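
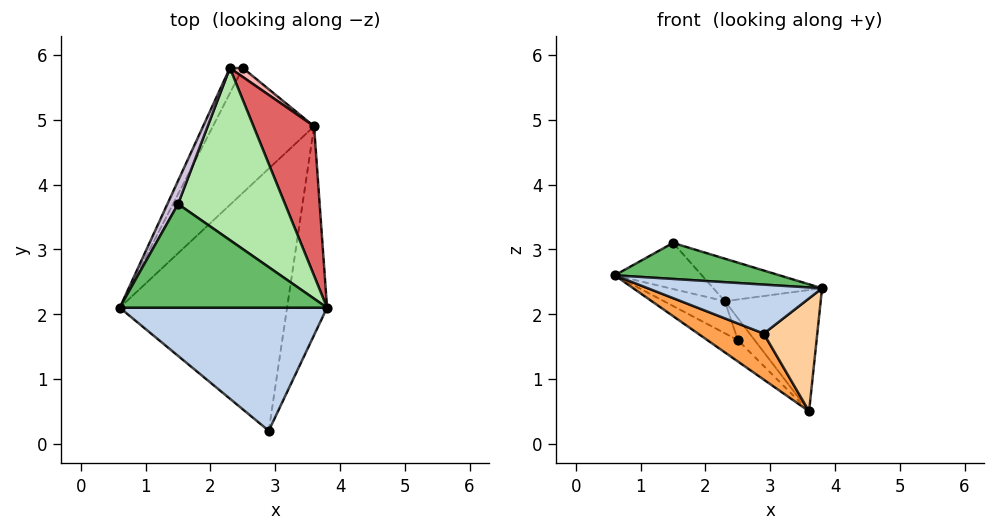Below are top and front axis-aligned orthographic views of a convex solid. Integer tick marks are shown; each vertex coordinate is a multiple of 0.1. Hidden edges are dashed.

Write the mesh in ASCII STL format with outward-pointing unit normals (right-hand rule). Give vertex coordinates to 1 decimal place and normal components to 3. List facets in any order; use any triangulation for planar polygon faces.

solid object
 facet normal -0.647 0.129 -0.752
  outer loop
   vertex 3.6 4.9 0.5
   vertex 0.6 2.1 2.6
   vertex 2.5 5.8 1.6
  endloop
 endfacet
 facet normal 0.058 -0.369 0.928
  outer loop
   vertex 2.9 0.2 1.7
   vertex 3.8 2.1 2.4
   vertex 0.6 2.1 2.6
  endloop
 endfacet
 facet normal -0.467 -0.153 -0.871
  outer loop
   vertex 2.9 0.2 1.7
   vertex 0.6 2.1 2.6
   vertex 3.6 4.9 0.5
  endloop
 endfacet
 facet normal 0.860 -0.243 -0.448
  outer loop
   vertex 2.9 0.2 1.7
   vertex 3.6 4.9 0.5
   vertex 3.8 2.1 2.4
  endloop
 endfacet
 facet normal 0.059 -0.328 0.943
  outer loop
   vertex 1.5 3.7 3.1
   vertex 0.6 2.1 2.6
   vertex 3.8 2.1 2.4
  endloop
 endfacet
 facet normal 0.420 0.218 0.881
  outer loop
   vertex 2.3 5.8 2.2
   vertex 1.5 3.7 3.1
   vertex 3.8 2.1 2.4
  endloop
 endfacet
 facet normal 0.823 0.358 0.440
  outer loop
   vertex 2.3 5.8 2.2
   vertex 3.8 2.1 2.4
   vertex 3.6 4.9 0.5
  endloop
 endfacet
 facet normal 0.751 0.612 0.250
  outer loop
   vertex 2.3 5.8 2.2
   vertex 3.6 4.9 0.5
   vertex 2.5 5.8 1.6
  endloop
 endfacet
 facet normal -0.880 0.373 -0.293
  outer loop
   vertex 2.3 5.8 2.2
   vertex 2.5 5.8 1.6
   vertex 0.6 2.1 2.6
  endloop
 endfacet
 facet normal -0.878 0.427 0.215
  outer loop
   vertex 2.3 5.8 2.2
   vertex 0.6 2.1 2.6
   vertex 1.5 3.7 3.1
  endloop
 endfacet
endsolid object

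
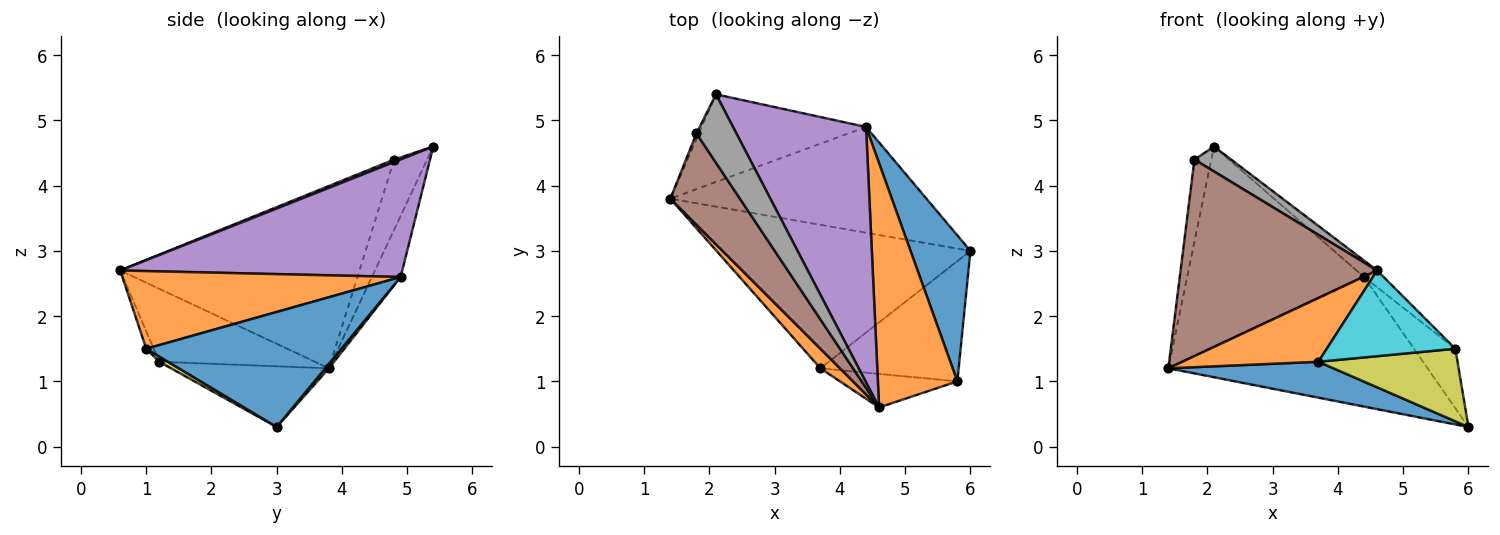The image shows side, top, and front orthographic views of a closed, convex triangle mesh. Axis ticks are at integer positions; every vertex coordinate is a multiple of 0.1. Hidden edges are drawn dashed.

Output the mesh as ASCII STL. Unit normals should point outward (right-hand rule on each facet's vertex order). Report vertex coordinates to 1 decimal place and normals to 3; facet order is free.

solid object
 facet normal -0.226 -0.236 -0.945
  outer loop
   vertex 3.7 1.2 1.3
   vertex 1.4 3.8 1.2
   vertex 6.0 3.0 0.3
  endloop
 endfacet
 facet normal -0.738 -0.645 0.198
  outer loop
   vertex 3.7 1.2 1.3
   vertex 4.6 0.6 2.7
   vertex 1.4 3.8 1.2
  endloop
 endfacet
 facet normal 0.011 0.775 -0.632
  outer loop
   vertex 4.4 4.9 2.6
   vertex 6.0 3.0 0.3
   vertex 1.4 3.8 1.2
  endloop
 endfacet
 facet normal -0.147 0.906 -0.396
  outer loop
   vertex 4.4 4.9 2.6
   vertex 1.4 3.8 1.2
   vertex 2.1 5.4 4.6
  endloop
 endfacet
 facet normal 0.661 0.048 0.749
  outer loop
   vertex 4.4 4.9 2.6
   vertex 2.1 5.4 4.6
   vertex 4.6 0.6 2.7
  endloop
 endfacet
 facet normal -0.741 -0.609 0.283
  outer loop
   vertex 1.8 4.8 4.4
   vertex 1.4 3.8 1.2
   vertex 4.6 0.6 2.7
  endloop
 endfacet
 facet normal -0.890 0.455 -0.031
  outer loop
   vertex 1.8 4.8 4.4
   vertex 2.1 5.4 4.6
   vertex 1.4 3.8 1.2
  endloop
 endfacet
 facet normal 0.057 -0.341 0.938
  outer loop
   vertex 1.8 4.8 4.4
   vertex 4.6 0.6 2.7
   vertex 2.1 5.4 4.6
  endloop
 endfacet
 facet normal 0.032 -0.517 -0.856
  outer loop
   vertex 5.8 1.0 1.5
   vertex 3.7 1.2 1.3
   vertex 6.0 3.0 0.3
  endloop
 endfacet
 facet normal -0.054 -0.930 -0.364
  outer loop
   vertex 5.8 1.0 1.5
   vertex 4.6 0.6 2.7
   vertex 3.7 1.2 1.3
  endloop
 endfacet
 facet normal 0.872 0.185 0.454
  outer loop
   vertex 5.8 1.0 1.5
   vertex 6.0 3.0 0.3
   vertex 4.4 4.9 2.6
  endloop
 endfacet
 facet normal 0.698 0.049 0.714
  outer loop
   vertex 5.8 1.0 1.5
   vertex 4.4 4.9 2.6
   vertex 4.6 0.6 2.7
  endloop
 endfacet
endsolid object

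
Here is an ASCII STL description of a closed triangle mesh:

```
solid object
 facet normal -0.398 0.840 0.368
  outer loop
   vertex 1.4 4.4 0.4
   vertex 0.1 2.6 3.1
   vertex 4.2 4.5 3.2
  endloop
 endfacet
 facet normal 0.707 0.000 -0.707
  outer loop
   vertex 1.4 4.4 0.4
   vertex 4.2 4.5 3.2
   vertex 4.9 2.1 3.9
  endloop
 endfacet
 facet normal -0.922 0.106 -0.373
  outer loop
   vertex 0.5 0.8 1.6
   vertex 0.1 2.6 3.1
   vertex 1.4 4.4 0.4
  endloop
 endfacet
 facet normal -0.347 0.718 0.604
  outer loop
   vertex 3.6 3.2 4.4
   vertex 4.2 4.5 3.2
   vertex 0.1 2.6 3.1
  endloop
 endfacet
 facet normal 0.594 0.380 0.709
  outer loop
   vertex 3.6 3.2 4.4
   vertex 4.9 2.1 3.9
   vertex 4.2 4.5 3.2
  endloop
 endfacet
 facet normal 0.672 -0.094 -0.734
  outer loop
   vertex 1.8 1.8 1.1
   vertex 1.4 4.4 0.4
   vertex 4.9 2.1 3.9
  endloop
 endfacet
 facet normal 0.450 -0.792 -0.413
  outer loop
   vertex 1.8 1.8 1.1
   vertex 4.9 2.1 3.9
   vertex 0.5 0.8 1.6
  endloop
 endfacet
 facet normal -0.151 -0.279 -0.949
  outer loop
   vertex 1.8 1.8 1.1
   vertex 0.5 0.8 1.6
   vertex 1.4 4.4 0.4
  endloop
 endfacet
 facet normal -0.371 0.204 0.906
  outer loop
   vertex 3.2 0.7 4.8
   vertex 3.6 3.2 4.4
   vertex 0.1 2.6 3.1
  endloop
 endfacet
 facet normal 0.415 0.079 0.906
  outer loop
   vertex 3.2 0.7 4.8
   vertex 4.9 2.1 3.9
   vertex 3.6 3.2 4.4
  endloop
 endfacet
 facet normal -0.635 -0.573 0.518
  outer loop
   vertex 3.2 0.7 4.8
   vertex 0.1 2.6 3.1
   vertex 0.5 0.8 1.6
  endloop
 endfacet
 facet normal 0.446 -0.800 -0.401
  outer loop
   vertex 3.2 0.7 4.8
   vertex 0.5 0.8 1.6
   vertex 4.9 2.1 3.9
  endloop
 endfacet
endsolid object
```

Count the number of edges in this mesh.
18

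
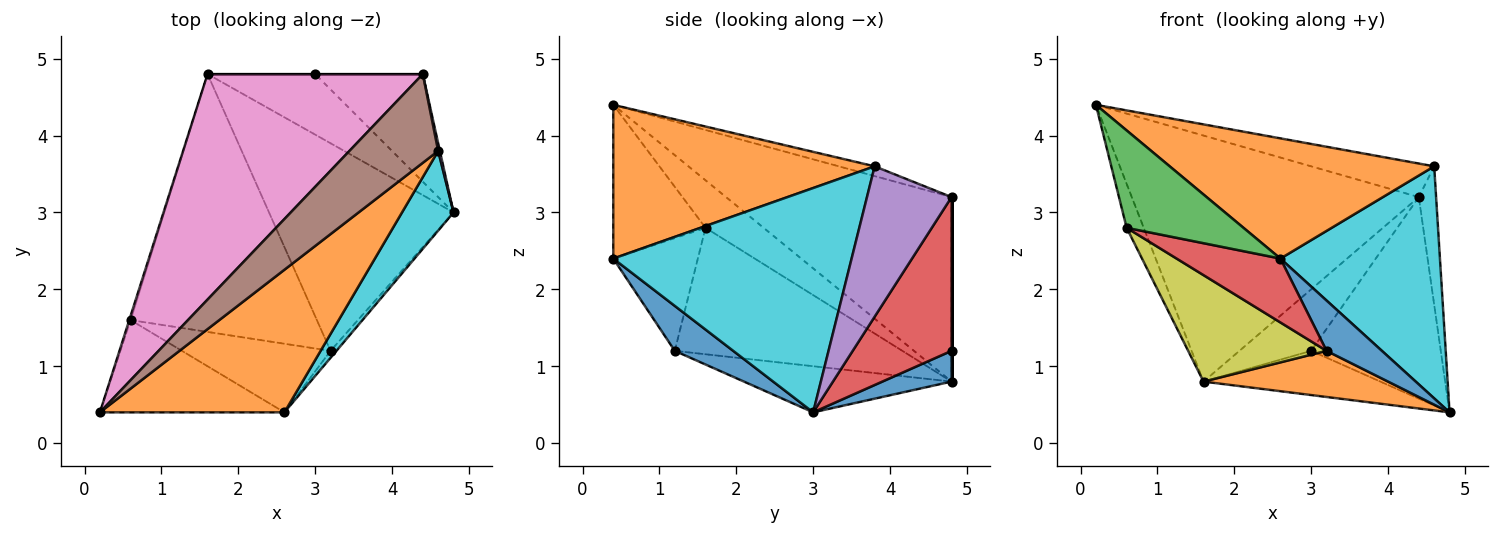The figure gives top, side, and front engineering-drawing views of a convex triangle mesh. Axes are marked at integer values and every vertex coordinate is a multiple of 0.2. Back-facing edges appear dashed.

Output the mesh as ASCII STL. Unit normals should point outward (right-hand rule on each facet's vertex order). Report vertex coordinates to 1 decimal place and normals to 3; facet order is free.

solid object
 facet normal 0.225 0.575 -0.787
  outer loop
   vertex 1.6 4.8 0.8
   vertex 3.0 4.8 1.2
   vertex 4.8 3.0 0.4
  endloop
 endfacet
 facet normal -0.237 -0.211 -0.948
  outer loop
   vertex 3.2 1.2 1.2
   vertex 1.6 4.8 0.8
   vertex 4.8 3.0 0.4
  endloop
 endfacet
 facet normal 0.000 1.000 0.000
  outer loop
   vertex 4.4 4.8 3.2
   vertex 3.0 4.8 1.2
   vertex 1.6 4.8 0.8
  endloop
 endfacet
 facet normal 0.558 0.732 -0.391
  outer loop
   vertex 4.4 4.8 3.2
   vertex 4.8 3.0 0.4
   vertex 3.0 4.8 1.2
  endloop
 endfacet
 facet normal 0.980 0.200 0.011
  outer loop
   vertex 4.4 4.8 3.2
   vertex 4.6 3.8 3.6
   vertex 4.8 3.0 0.4
  endloop
 endfacet
 facet normal -0.103 0.352 0.930
  outer loop
   vertex 4.4 4.8 3.2
   vertex 0.2 0.4 4.4
   vertex 4.6 3.8 3.6
  endloop
 endfacet
 facet normal -0.501 0.638 0.585
  outer loop
   vertex 4.4 4.8 3.2
   vertex 1.6 4.8 0.8
   vertex 0.2 0.4 4.4
  endloop
 endfacet
 facet normal -0.959 0.282 -0.028
  outer loop
   vertex 0.6 1.6 2.8
   vertex 0.2 0.4 4.4
   vertex 1.6 4.8 0.8
  endloop
 endfacet
 facet normal -0.532 -0.323 -0.783
  outer loop
   vertex 0.6 1.6 2.8
   vertex 1.6 4.8 0.8
   vertex 3.2 1.2 1.2
  endloop
 endfacet
 facet normal 0.816 -0.546 0.188
  outer loop
   vertex 2.6 0.4 2.4
   vertex 4.8 3.0 0.4
   vertex 4.6 3.8 3.6
  endloop
 endfacet
 facet normal 0.723 -0.685 -0.095
  outer loop
   vertex 2.6 0.4 2.4
   vertex 3.2 1.2 1.2
   vertex 4.8 3.0 0.4
  endloop
 endfacet
 facet normal 0.537 -0.544 0.645
  outer loop
   vertex 2.6 0.4 2.4
   vertex 4.6 3.8 3.6
   vertex 0.2 0.4 4.4
  endloop
 endfacet
 facet normal -0.497 -0.630 -0.597
  outer loop
   vertex 2.6 0.4 2.4
   vertex 0.2 0.4 4.4
   vertex 0.6 1.6 2.8
  endloop
 endfacet
 facet normal -0.485 -0.596 -0.640
  outer loop
   vertex 2.6 0.4 2.4
   vertex 0.6 1.6 2.8
   vertex 3.2 1.2 1.2
  endloop
 endfacet
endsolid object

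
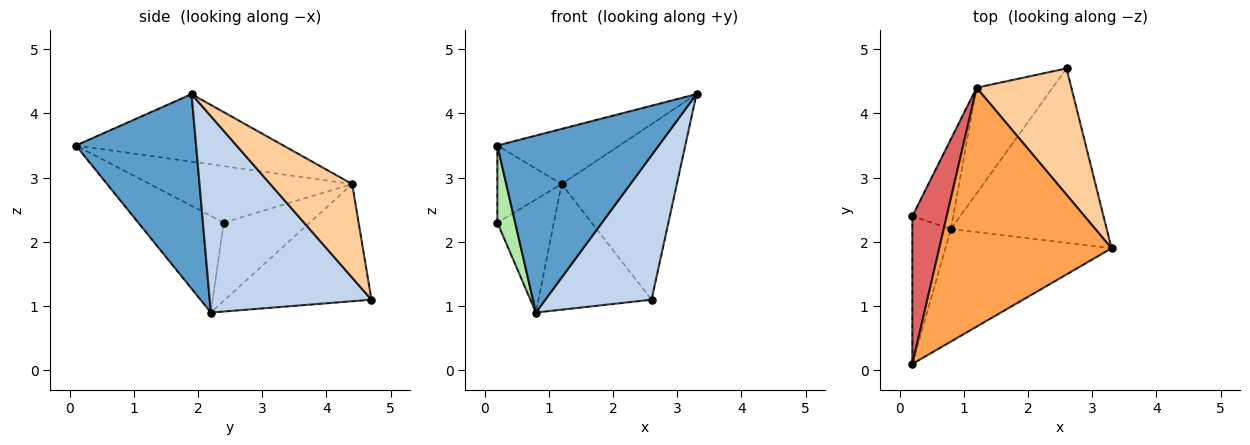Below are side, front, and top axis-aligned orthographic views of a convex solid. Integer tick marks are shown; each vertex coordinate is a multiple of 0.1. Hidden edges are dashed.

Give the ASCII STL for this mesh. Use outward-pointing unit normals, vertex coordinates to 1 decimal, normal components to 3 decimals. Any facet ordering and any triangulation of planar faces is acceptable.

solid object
 facet normal 0.532 -0.714 -0.454
  outer loop
   vertex 0.8 2.2 0.9
   vertex 3.3 1.9 4.3
   vertex 0.2 0.1 3.5
  endloop
 endfacet
 facet normal 0.697 -0.457 -0.553
  outer loop
   vertex 0.8 2.2 0.9
   vertex 2.6 4.7 1.1
   vertex 3.3 1.9 4.3
  endloop
 endfacet
 facet normal -0.357 0.210 0.910
  outer loop
   vertex 1.2 4.4 2.9
   vertex 0.2 0.1 3.5
   vertex 3.3 1.9 4.3
  endloop
 endfacet
 facet normal 0.500 0.703 0.506
  outer loop
   vertex 1.2 4.4 2.9
   vertex 3.3 1.9 4.3
   vertex 2.6 4.7 1.1
  endloop
 endfacet
 facet normal -0.704 0.543 -0.457
  outer loop
   vertex 1.2 4.4 2.9
   vertex 2.6 4.7 1.1
   vertex 0.8 2.2 0.9
  endloop
 endfacet
 facet normal -0.912 -0.190 -0.364
  outer loop
   vertex 0.2 2.4 2.3
   vertex 0.8 2.2 0.9
   vertex 0.2 0.1 3.5
  endloop
 endfacet
 facet normal -0.825 0.262 0.502
  outer loop
   vertex 0.2 2.4 2.3
   vertex 0.2 0.1 3.5
   vertex 1.2 4.4 2.9
  endloop
 endfacet
 facet normal -0.766 0.503 -0.400
  outer loop
   vertex 0.2 2.4 2.3
   vertex 1.2 4.4 2.9
   vertex 0.8 2.2 0.9
  endloop
 endfacet
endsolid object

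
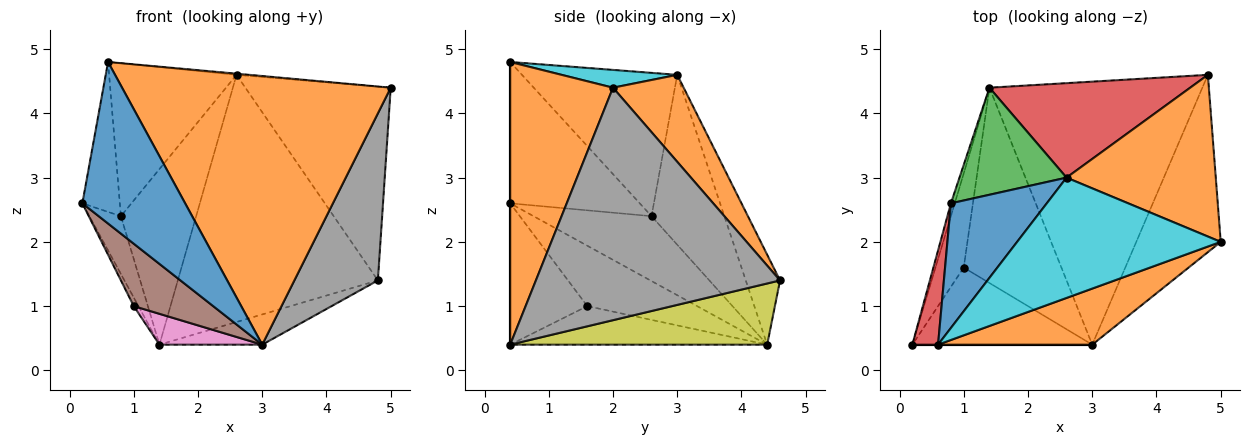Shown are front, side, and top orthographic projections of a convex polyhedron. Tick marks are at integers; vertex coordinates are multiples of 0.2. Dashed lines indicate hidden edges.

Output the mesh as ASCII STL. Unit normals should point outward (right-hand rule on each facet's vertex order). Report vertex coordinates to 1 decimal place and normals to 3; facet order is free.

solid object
 facet normal 0.000 -1.000 0.000
  outer loop
   vertex 3.0 0.4 0.4
   vertex 0.6 0.4 4.8
   vertex 0.2 0.4 2.6
  endloop
 endfacet
 facet normal 0.351 -0.917 0.191
  outer loop
   vertex 3.0 0.4 0.4
   vertex 5.0 2.0 4.4
   vertex 0.6 0.4 4.8
  endloop
 endfacet
 facet normal -0.964 0.258 -0.057
  outer loop
   vertex 0.8 2.6 2.4
   vertex 1.4 4.4 0.4
   vertex 0.2 0.4 2.6
  endloop
 endfacet
 facet normal -0.946 0.274 0.172
  outer loop
   vertex 0.8 2.6 2.4
   vertex 0.2 0.4 2.6
   vertex 0.6 0.4 4.8
  endloop
 endfacet
 facet normal -0.905 0.039 -0.424
  outer loop
   vertex 1.0 1.6 1.0
   vertex 0.2 0.4 2.6
   vertex 1.4 4.4 0.4
  endloop
 endfacet
 facet normal -0.521 -0.537 -0.663
  outer loop
   vertex 1.0 1.6 1.0
   vertex 3.0 0.4 0.4
   vertex 0.2 0.4 2.6
  endloop
 endfacet
 facet normal -0.363 -0.145 -0.920
  outer loop
   vertex 1.0 1.6 1.0
   vertex 1.4 4.4 0.4
   vertex 3.0 0.4 0.4
  endloop
 endfacet
 facet normal 0.895 -0.306 -0.325
  outer loop
   vertex 4.8 4.6 1.4
   vertex 5.0 2.0 4.4
   vertex 3.0 0.4 0.4
  endloop
 endfacet
 facet normal 0.275 0.110 -0.955
  outer loop
   vertex 4.8 4.6 1.4
   vertex 3.0 0.4 0.4
   vertex 1.4 4.4 0.4
  endloop
 endfacet
 facet normal 0.087 0.010 0.996
  outer loop
   vertex 2.6 3.0 4.6
   vertex 0.6 0.4 4.8
   vertex 5.0 2.0 4.4
  endloop
 endfacet
 facet normal -0.687 0.564 0.459
  outer loop
   vertex 2.6 3.0 4.6
   vertex 0.8 2.6 2.4
   vertex 0.6 0.4 4.8
  endloop
 endfacet
 facet normal 0.350 0.719 0.600
  outer loop
   vertex 2.6 3.0 4.6
   vertex 5.0 2.0 4.4
   vertex 4.8 4.6 1.4
  endloop
 endfacet
 facet normal -0.637 0.658 0.401
  outer loop
   vertex 2.6 3.0 4.6
   vertex 1.4 4.4 0.4
   vertex 0.8 2.6 2.4
  endloop
 endfacet
 facet normal -0.158 0.922 0.353
  outer loop
   vertex 2.6 3.0 4.6
   vertex 4.8 4.6 1.4
   vertex 1.4 4.4 0.4
  endloop
 endfacet
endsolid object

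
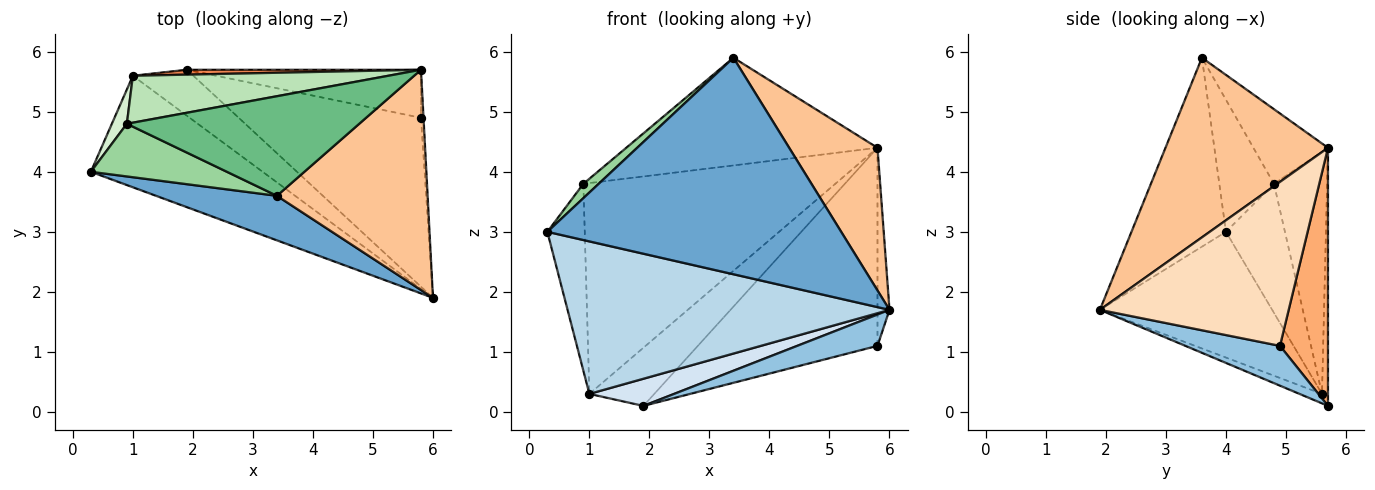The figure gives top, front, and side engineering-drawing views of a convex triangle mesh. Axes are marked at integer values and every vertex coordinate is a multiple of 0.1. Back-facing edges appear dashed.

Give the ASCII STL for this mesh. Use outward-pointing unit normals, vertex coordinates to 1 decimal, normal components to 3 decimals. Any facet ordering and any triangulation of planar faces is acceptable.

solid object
 facet normal -0.300 -0.934 0.192
  outer loop
   vertex 3.4 3.6 5.9
   vertex 0.3 4.0 3.0
   vertex 6.0 1.9 1.7
  endloop
 endfacet
 facet normal 0.210 -0.178 -0.961
  outer loop
   vertex 5.8 4.9 1.1
   vertex 6.0 1.9 1.7
   vertex 1.9 5.7 0.1
  endloop
 endfacet
 facet normal -0.397 -0.741 -0.542
  outer loop
   vertex 1.0 5.6 0.3
   vertex 6.0 1.9 1.7
   vertex 0.3 4.0 3.0
  endloop
 endfacet
 facet normal -0.134 -0.504 -0.854
  outer loop
   vertex 1.0 5.6 0.3
   vertex 1.9 5.7 0.1
   vertex 6.0 1.9 1.7
  endloop
 endfacet
 facet normal -0.092 0.992 0.083
  outer loop
   vertex 5.8 5.7 4.4
   vertex 1.9 5.7 0.1
   vertex 1.0 5.6 0.3
  endloop
 endfacet
 facet normal 0.251 0.941 -0.228
  outer loop
   vertex 5.8 5.7 4.4
   vertex 5.8 4.9 1.1
   vertex 1.9 5.7 0.1
  endloop
 endfacet
 facet normal 0.707 -0.384 0.593
  outer loop
   vertex 5.8 5.7 4.4
   vertex 3.4 3.6 5.9
   vertex 6.0 1.9 1.7
  endloop
 endfacet
 facet normal 0.998 0.063 -0.015
  outer loop
   vertex 5.8 5.7 4.4
   vertex 6.0 1.9 1.7
   vertex 5.8 4.9 1.1
  endloop
 endfacet
 facet normal -0.213 0.717 0.663
  outer loop
   vertex 0.9 4.8 3.8
   vertex 3.4 3.6 5.9
   vertex 5.8 5.7 4.4
  endloop
 endfacet
 facet normal -0.684 -0.192 0.704
  outer loop
   vertex 0.9 4.8 3.8
   vertex 0.3 4.0 3.0
   vertex 3.4 3.6 5.9
  endloop
 endfacet
 facet normal -0.202 0.956 0.213
  outer loop
   vertex 0.9 4.8 3.8
   vertex 5.8 5.7 4.4
   vertex 1.0 5.6 0.3
  endloop
 endfacet
 facet normal -0.841 0.533 0.098
  outer loop
   vertex 0.9 4.8 3.8
   vertex 1.0 5.6 0.3
   vertex 0.3 4.0 3.0
  endloop
 endfacet
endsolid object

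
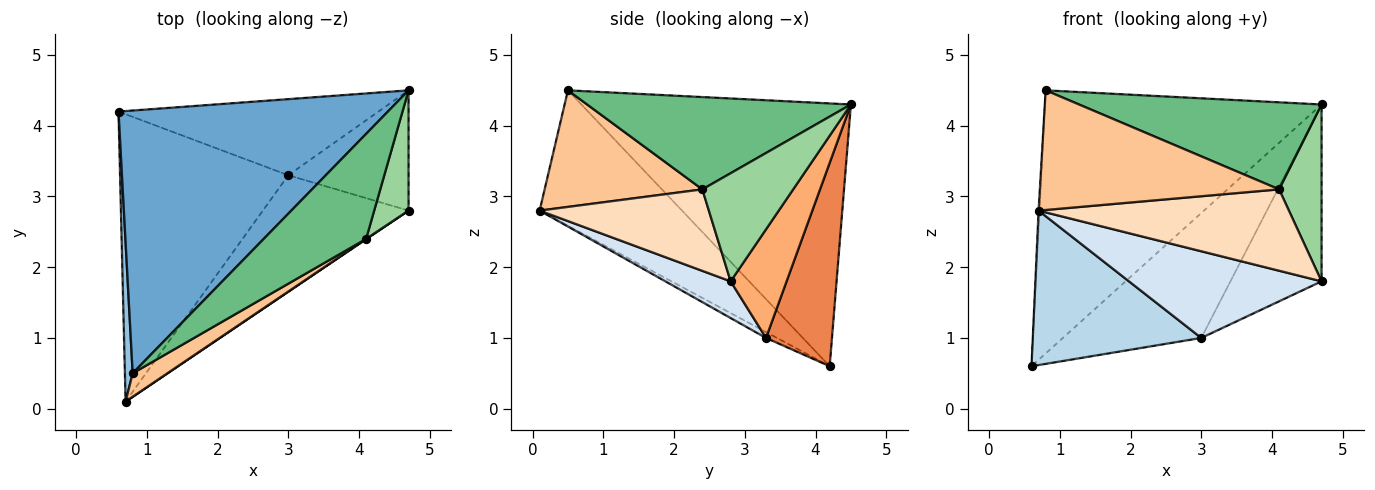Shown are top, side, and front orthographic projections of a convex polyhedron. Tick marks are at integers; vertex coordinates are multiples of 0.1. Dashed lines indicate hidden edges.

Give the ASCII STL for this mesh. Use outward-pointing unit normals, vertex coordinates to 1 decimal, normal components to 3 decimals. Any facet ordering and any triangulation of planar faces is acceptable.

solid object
 facet normal -0.568 0.583 0.582
  outer loop
   vertex 0.8 0.5 4.5
   vertex 4.7 4.5 4.3
   vertex 0.6 4.2 0.6
  endloop
 endfacet
 facet normal -0.998 0.006 0.057
  outer loop
   vertex 0.8 0.5 4.5
   vertex 0.6 4.2 0.6
   vertex 0.7 0.1 2.8
  endloop
 endfacet
 facet normal -0.031 -0.473 -0.880
  outer loop
   vertex 3.0 3.3 1.0
   vertex 0.7 0.1 2.8
   vertex 0.6 4.2 0.6
  endloop
 endfacet
 facet normal 0.198 -0.585 -0.787
  outer loop
   vertex 3.0 3.3 1.0
   vertex 4.7 2.8 1.8
   vertex 0.7 0.1 2.8
  endloop
 endfacet
 facet normal 0.377 0.791 -0.482
  outer loop
   vertex 3.0 3.3 1.0
   vertex 0.6 4.2 0.6
   vertex 4.7 4.5 4.3
  endloop
 endfacet
 facet normal 0.453 0.737 -0.501
  outer loop
   vertex 3.0 3.3 1.0
   vertex 4.7 4.5 4.3
   vertex 4.7 2.8 1.8
  endloop
 endfacet
 facet normal 0.543 -0.824 0.162
  outer loop
   vertex 4.1 2.4 3.1
   vertex 0.8 0.5 4.5
   vertex 0.7 0.1 2.8
  endloop
 endfacet
 facet normal 0.560 -0.828 0.004
  outer loop
   vertex 4.1 2.4 3.1
   vertex 0.7 0.1 2.8
   vertex 4.7 2.8 1.8
  endloop
 endfacet
 facet normal 0.570 -0.524 0.632
  outer loop
   vertex 4.1 2.4 3.1
   vertex 4.7 4.5 4.3
   vertex 0.8 0.5 4.5
  endloop
 endfacet
 facet normal 0.871 -0.407 0.277
  outer loop
   vertex 4.1 2.4 3.1
   vertex 4.7 2.8 1.8
   vertex 4.7 4.5 4.3
  endloop
 endfacet
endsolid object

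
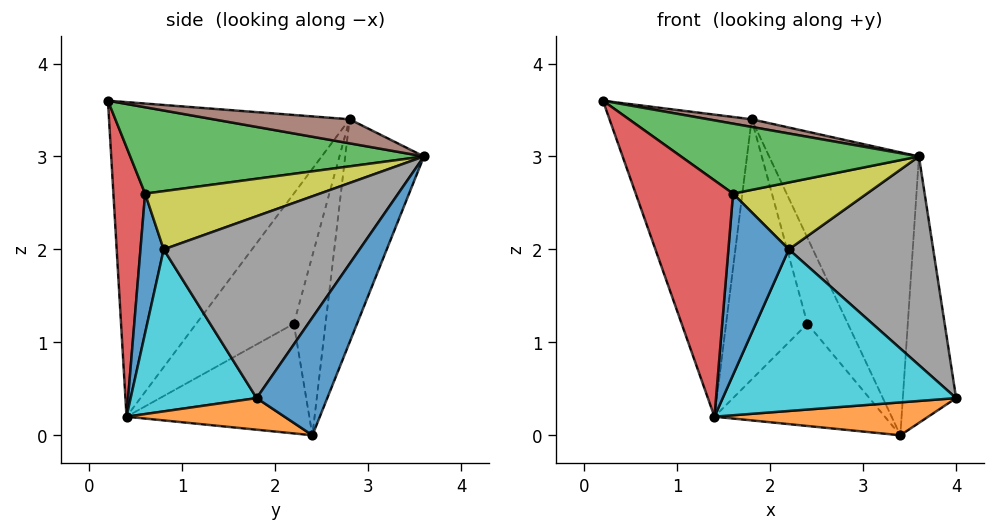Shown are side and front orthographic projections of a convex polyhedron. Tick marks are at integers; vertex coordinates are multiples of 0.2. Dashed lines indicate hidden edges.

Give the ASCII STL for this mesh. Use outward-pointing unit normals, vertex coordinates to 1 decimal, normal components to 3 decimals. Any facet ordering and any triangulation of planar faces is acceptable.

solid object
 facet normal 0.766 0.578 -0.282
  outer loop
   vertex 3.4 2.4 0.0
   vertex 3.6 3.6 3.0
   vertex 4.0 1.8 0.4
  endloop
 endfacet
 facet normal 0.256 -0.346 -0.903
  outer loop
   vertex 1.4 0.4 0.2
   vertex 3.4 2.4 0.0
   vertex 4.0 1.8 0.4
  endloop
 endfacet
 facet normal 0.596 -0.483 0.641
  outer loop
   vertex 1.6 0.6 2.6
   vertex 3.6 3.6 3.0
   vertex 0.2 0.2 3.6
  endloop
 endfacet
 facet normal 0.309 -0.949 0.053
  outer loop
   vertex 1.6 0.6 2.6
   vertex 0.2 0.2 3.6
   vertex 1.4 0.4 0.2
  endloop
 endfacet
 facet normal -0.443 0.842 -0.307
  outer loop
   vertex 1.8 2.8 3.4
   vertex 3.6 3.6 3.0
   vertex 3.4 2.4 0.0
  endloop
 endfacet
 facet normal 0.250 -0.079 0.965
  outer loop
   vertex 1.8 2.8 3.4
   vertex 0.2 0.2 3.6
   vertex 3.6 3.6 3.0
  endloop
 endfacet
 facet normal -0.830 0.491 -0.264
  outer loop
   vertex 1.8 2.8 3.4
   vertex 1.4 0.4 0.2
   vertex 0.2 0.2 3.6
  endloop
 endfacet
 facet normal 0.710 -0.523 0.471
  outer loop
   vertex 2.2 0.8 2.0
   vertex 4.0 1.8 0.4
   vertex 3.6 3.6 3.0
  endloop
 endfacet
 facet normal 0.683 -0.523 0.509
  outer loop
   vertex 2.2 0.8 2.0
   vertex 3.6 3.6 3.0
   vertex 1.6 0.6 2.6
  endloop
 endfacet
 facet normal 0.475 -0.880 -0.016
  outer loop
   vertex 2.2 0.8 2.0
   vertex 1.4 0.4 0.2
   vertex 4.0 1.8 0.4
  endloop
 endfacet
 facet normal 0.359 -0.932 0.048
  outer loop
   vertex 2.2 0.8 2.0
   vertex 1.6 0.6 2.6
   vertex 1.4 0.4 0.2
  endloop
 endfacet
 facet normal -0.655 0.611 -0.444
  outer loop
   vertex 2.4 2.2 1.2
   vertex 3.4 2.4 0.0
   vertex 1.4 0.4 0.2
  endloop
 endfacet
 facet normal -0.576 0.735 -0.358
  outer loop
   vertex 2.4 2.2 1.2
   vertex 1.8 2.8 3.4
   vertex 3.4 2.4 0.0
  endloop
 endfacet
 facet normal -0.717 0.598 -0.359
  outer loop
   vertex 2.4 2.2 1.2
   vertex 1.4 0.4 0.2
   vertex 1.8 2.8 3.4
  endloop
 endfacet
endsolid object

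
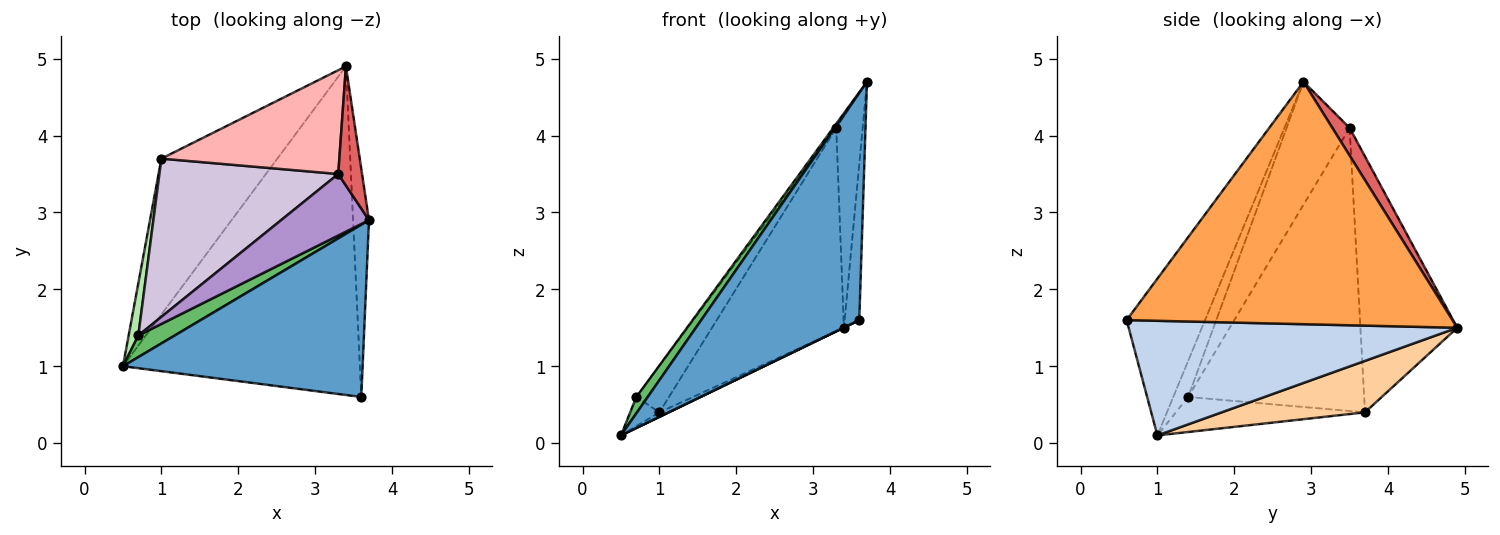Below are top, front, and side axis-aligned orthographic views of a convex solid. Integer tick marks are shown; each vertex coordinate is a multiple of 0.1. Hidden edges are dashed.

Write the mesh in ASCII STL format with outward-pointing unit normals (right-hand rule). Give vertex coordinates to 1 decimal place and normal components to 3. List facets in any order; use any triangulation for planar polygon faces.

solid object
 facet normal -0.367 -0.741 0.562
  outer loop
   vertex 3.6 0.6 1.6
   vertex 3.7 2.9 4.7
   vertex 0.5 1.0 0.1
  endloop
 endfacet
 facet normal 0.435 -0.001 -0.900
  outer loop
   vertex 3.4 4.9 1.5
   vertex 3.6 0.6 1.6
   vertex 0.5 1.0 0.1
  endloop
 endfacet
 facet normal 0.997 0.045 -0.065
  outer loop
   vertex 3.4 4.9 1.5
   vertex 3.7 2.9 4.7
   vertex 3.6 0.6 1.6
  endloop
 endfacet
 facet normal 0.406 0.026 -0.914
  outer loop
   vertex 1.0 3.7 0.4
   vertex 3.4 4.9 1.5
   vertex 0.5 1.0 0.1
  endloop
 endfacet
 facet normal -0.619 -0.473 0.626
  outer loop
   vertex 0.7 1.4 0.6
   vertex 0.5 1.0 0.1
   vertex 3.7 2.9 4.7
  endloop
 endfacet
 facet normal -0.953 0.147 0.264
  outer loop
   vertex 0.7 1.4 0.6
   vertex 1.0 3.7 0.4
   vertex 0.5 1.0 0.1
  endloop
 endfacet
 facet normal 0.495 0.757 0.427
  outer loop
   vertex 3.3 3.5 4.1
   vertex 3.7 2.9 4.7
   vertex 3.4 4.9 1.5
  endloop
 endfacet
 facet normal -0.547 0.746 0.380
  outer loop
   vertex 3.3 3.5 4.1
   vertex 3.4 4.9 1.5
   vertex 1.0 3.7 0.4
  endloop
 endfacet
 facet normal -0.813 0.039 0.581
  outer loop
   vertex 3.3 3.5 4.1
   vertex 0.7 1.4 0.6
   vertex 3.7 2.9 4.7
  endloop
 endfacet
 facet normal -0.835 0.155 0.528
  outer loop
   vertex 3.3 3.5 4.1
   vertex 1.0 3.7 0.4
   vertex 0.7 1.4 0.6
  endloop
 endfacet
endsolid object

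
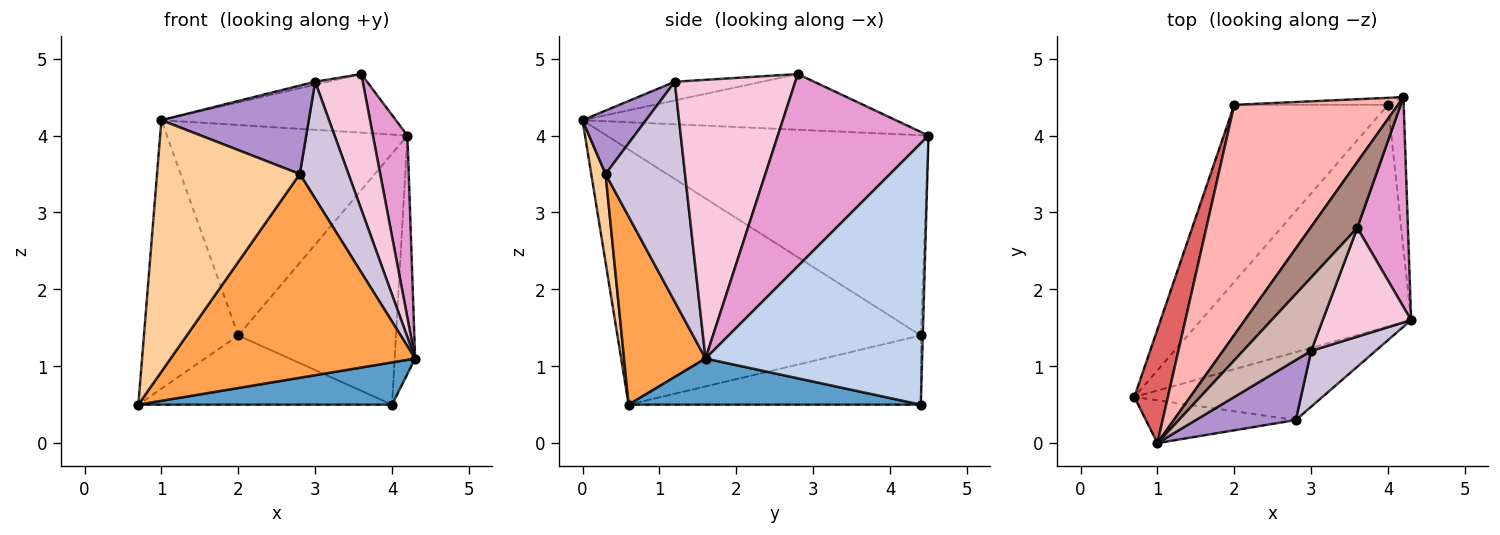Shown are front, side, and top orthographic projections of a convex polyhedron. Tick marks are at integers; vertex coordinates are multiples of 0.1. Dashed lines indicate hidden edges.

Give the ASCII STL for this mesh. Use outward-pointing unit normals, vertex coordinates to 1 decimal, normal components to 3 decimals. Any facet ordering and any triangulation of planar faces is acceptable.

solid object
 facet normal 0.211 -0.183 -0.960
  outer loop
   vertex 4.0 4.4 0.5
   vertex 4.3 1.6 1.1
   vertex 0.7 0.6 0.5
  endloop
 endfacet
 facet normal 0.994 0.094 -0.059
  outer loop
   vertex 4.0 4.4 0.5
   vertex 4.2 4.5 4.0
   vertex 4.3 1.6 1.1
  endloop
 endfacet
 facet normal 0.302 -0.905 -0.302
  outer loop
   vertex 2.8 0.3 3.5
   vertex 0.7 0.6 0.5
   vertex 4.3 1.6 1.1
  endloop
 endfacet
 facet normal 0.099 -0.981 -0.167
  outer loop
   vertex 2.8 0.3 3.5
   vertex 1.0 0.0 4.2
   vertex 0.7 0.6 0.5
  endloop
 endfacet
 facet normal -0.387 0.336 -0.859
  outer loop
   vertex 2.0 4.4 1.4
   vertex 4.0 4.4 0.5
   vertex 0.7 0.6 0.5
  endloop
 endfacet
 facet normal -0.013 1.000 -0.028
  outer loop
   vertex 2.0 4.4 1.4
   vertex 4.2 4.5 4.0
   vertex 4.0 4.4 0.5
  endloop
 endfacet
 facet normal -0.947 0.295 0.125
  outer loop
   vertex 2.0 4.4 1.4
   vertex 0.7 0.6 0.5
   vertex 1.0 0.0 4.2
  endloop
 endfacet
 facet normal -0.670 0.501 0.548
  outer loop
   vertex 2.0 4.4 1.4
   vertex 1.0 0.0 4.2
   vertex 4.2 4.5 4.0
  endloop
 endfacet
 facet normal 0.336 -0.780 0.529
  outer loop
   vertex 3.0 1.2 4.7
   vertex 1.0 0.0 4.2
   vertex 2.8 0.3 3.5
  endloop
 endfacet
 facet normal 0.827 -0.507 0.242
  outer loop
   vertex 3.0 1.2 4.7
   vertex 2.8 0.3 3.5
   vertex 4.3 1.6 1.1
  endloop
 endfacet
 facet normal -0.664 0.497 0.558
  outer loop
   vertex 3.6 2.8 4.8
   vertex 4.2 4.5 4.0
   vertex 1.0 0.0 4.2
  endloop
 endfacet
 facet normal -0.264 0.039 0.964
  outer loop
   vertex 3.6 2.8 4.8
   vertex 1.0 0.0 4.2
   vertex 3.0 1.2 4.7
  endloop
 endfacet
 facet normal 0.944 -0.216 0.249
  outer loop
   vertex 3.6 2.8 4.8
   vertex 4.3 1.6 1.1
   vertex 4.2 4.5 4.0
  endloop
 endfacet
 facet normal 0.892 -0.352 0.283
  outer loop
   vertex 3.6 2.8 4.8
   vertex 3.0 1.2 4.7
   vertex 4.3 1.6 1.1
  endloop
 endfacet
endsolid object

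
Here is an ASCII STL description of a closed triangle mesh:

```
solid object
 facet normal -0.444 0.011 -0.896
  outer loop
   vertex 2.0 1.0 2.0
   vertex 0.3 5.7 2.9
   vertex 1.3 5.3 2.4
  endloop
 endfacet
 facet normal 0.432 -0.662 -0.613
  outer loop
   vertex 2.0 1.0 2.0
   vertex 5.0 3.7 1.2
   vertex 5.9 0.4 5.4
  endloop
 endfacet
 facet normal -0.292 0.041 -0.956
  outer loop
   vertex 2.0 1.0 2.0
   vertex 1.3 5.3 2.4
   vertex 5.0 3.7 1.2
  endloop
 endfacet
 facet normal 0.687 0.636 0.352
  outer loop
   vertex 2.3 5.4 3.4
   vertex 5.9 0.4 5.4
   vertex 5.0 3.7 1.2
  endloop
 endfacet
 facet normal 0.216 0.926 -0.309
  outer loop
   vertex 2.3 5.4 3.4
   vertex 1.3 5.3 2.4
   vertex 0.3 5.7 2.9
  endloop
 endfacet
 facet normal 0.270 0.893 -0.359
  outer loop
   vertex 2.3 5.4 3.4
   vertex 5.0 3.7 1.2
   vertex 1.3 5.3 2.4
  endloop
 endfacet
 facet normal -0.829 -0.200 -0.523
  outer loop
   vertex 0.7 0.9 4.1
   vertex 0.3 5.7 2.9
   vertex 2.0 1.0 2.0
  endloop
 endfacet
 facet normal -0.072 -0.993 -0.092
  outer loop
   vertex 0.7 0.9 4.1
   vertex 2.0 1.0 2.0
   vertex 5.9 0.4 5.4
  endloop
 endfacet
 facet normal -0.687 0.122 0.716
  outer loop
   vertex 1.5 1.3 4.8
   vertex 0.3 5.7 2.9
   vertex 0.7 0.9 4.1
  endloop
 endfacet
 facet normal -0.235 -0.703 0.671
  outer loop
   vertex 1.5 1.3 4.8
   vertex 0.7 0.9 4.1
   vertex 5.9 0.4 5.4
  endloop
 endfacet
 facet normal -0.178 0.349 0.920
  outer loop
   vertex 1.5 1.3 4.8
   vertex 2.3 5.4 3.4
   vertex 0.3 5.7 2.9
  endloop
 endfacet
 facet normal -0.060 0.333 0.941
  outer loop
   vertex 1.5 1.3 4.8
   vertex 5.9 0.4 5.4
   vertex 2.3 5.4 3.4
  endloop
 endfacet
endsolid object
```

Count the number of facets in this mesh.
12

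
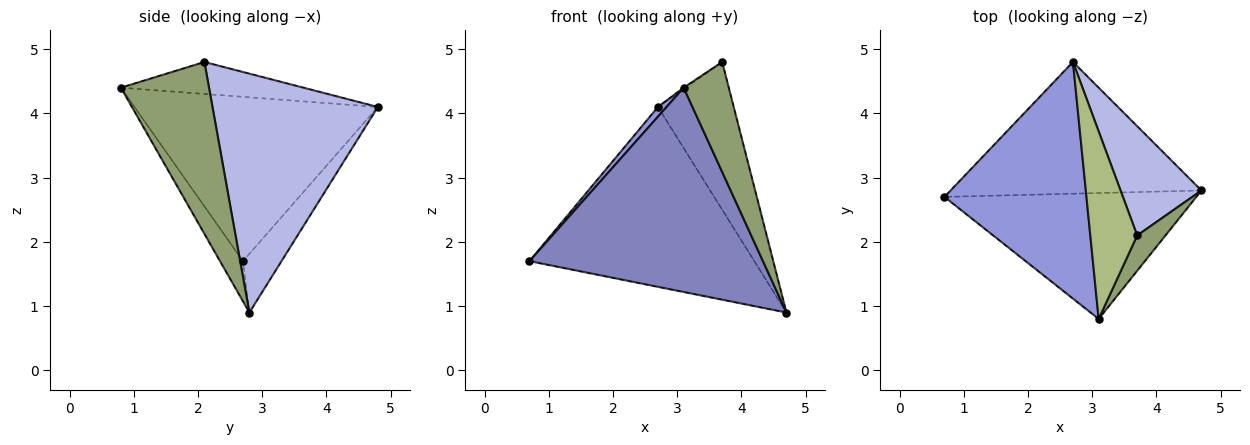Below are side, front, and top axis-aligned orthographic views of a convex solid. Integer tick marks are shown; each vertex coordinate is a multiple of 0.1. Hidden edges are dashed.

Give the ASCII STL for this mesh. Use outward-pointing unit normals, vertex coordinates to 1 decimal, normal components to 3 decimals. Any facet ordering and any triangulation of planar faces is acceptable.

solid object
 facet normal -0.137 0.799 -0.585
  outer loop
   vertex 2.7 4.8 4.1
   vertex 4.7 2.8 0.9
   vertex 0.7 2.7 1.7
  endloop
 endfacet
 facet normal -0.083 -0.848 -0.523
  outer loop
   vertex 3.1 0.8 4.4
   vertex 0.7 2.7 1.7
   vertex 4.7 2.8 0.9
  endloop
 endfacet
 facet normal -0.756 -0.027 0.654
  outer loop
   vertex 3.1 0.8 4.4
   vertex 2.7 4.8 4.1
   vertex 0.7 2.7 1.7
  endloop
 endfacet
 facet normal 0.869 0.398 0.294
  outer loop
   vertex 3.7 2.1 4.8
   vertex 4.7 2.8 0.9
   vertex 2.7 4.8 4.1
  endloop
 endfacet
 facet normal 0.881 -0.451 0.145
  outer loop
   vertex 3.7 2.1 4.8
   vertex 3.1 0.8 4.4
   vertex 4.7 2.8 0.9
  endloop
 endfacet
 facet normal -0.563 0.006 0.826
  outer loop
   vertex 3.7 2.1 4.8
   vertex 2.7 4.8 4.1
   vertex 3.1 0.8 4.4
  endloop
 endfacet
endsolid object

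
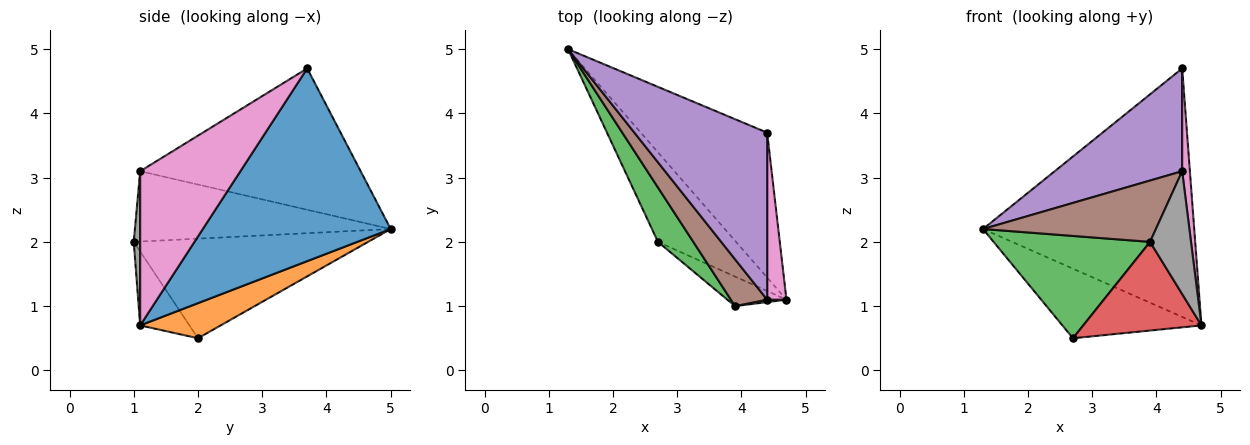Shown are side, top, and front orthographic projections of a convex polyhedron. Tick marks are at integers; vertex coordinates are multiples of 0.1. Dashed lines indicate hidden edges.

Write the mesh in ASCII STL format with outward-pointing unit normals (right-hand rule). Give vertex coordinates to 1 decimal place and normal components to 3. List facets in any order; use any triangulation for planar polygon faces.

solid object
 facet normal 0.609 0.685 -0.399
  outer loop
   vertex 4.4 3.7 4.7
   vertex 4.7 1.1 0.7
   vertex 1.3 5.0 2.2
  endloop
 endfacet
 facet normal 0.335 0.578 -0.744
  outer loop
   vertex 2.7 2.0 0.5
   vertex 1.3 5.0 2.2
   vertex 4.7 1.1 0.7
  endloop
 endfacet
 facet normal -0.798 -0.533 0.283
  outer loop
   vertex 2.7 2.0 0.5
   vertex 3.9 1.0 2.0
   vertex 1.3 5.0 2.2
  endloop
 endfacet
 facet normal -0.368 -0.882 -0.294
  outer loop
   vertex 2.7 2.0 0.5
   vertex 4.7 1.1 0.7
   vertex 3.9 1.0 2.0
  endloop
 endfacet
 facet normal -0.672 -0.388 0.631
  outer loop
   vertex 4.4 1.1 3.1
   vertex 4.4 3.7 4.7
   vertex 1.3 5.0 2.2
  endloop
 endfacet
 facet normal -0.762 -0.515 0.393
  outer loop
   vertex 4.4 1.1 3.1
   vertex 1.3 5.0 2.2
   vertex 3.9 1.0 2.0
  endloop
 endfacet
 facet normal 0.989 -0.076 0.124
  outer loop
   vertex 4.4 1.1 3.1
   vertex 4.7 1.1 0.7
   vertex 4.4 3.7 4.7
  endloop
 endfacet
 facet normal 0.155 -0.988 0.019
  outer loop
   vertex 4.4 1.1 3.1
   vertex 3.9 1.0 2.0
   vertex 4.7 1.1 0.7
  endloop
 endfacet
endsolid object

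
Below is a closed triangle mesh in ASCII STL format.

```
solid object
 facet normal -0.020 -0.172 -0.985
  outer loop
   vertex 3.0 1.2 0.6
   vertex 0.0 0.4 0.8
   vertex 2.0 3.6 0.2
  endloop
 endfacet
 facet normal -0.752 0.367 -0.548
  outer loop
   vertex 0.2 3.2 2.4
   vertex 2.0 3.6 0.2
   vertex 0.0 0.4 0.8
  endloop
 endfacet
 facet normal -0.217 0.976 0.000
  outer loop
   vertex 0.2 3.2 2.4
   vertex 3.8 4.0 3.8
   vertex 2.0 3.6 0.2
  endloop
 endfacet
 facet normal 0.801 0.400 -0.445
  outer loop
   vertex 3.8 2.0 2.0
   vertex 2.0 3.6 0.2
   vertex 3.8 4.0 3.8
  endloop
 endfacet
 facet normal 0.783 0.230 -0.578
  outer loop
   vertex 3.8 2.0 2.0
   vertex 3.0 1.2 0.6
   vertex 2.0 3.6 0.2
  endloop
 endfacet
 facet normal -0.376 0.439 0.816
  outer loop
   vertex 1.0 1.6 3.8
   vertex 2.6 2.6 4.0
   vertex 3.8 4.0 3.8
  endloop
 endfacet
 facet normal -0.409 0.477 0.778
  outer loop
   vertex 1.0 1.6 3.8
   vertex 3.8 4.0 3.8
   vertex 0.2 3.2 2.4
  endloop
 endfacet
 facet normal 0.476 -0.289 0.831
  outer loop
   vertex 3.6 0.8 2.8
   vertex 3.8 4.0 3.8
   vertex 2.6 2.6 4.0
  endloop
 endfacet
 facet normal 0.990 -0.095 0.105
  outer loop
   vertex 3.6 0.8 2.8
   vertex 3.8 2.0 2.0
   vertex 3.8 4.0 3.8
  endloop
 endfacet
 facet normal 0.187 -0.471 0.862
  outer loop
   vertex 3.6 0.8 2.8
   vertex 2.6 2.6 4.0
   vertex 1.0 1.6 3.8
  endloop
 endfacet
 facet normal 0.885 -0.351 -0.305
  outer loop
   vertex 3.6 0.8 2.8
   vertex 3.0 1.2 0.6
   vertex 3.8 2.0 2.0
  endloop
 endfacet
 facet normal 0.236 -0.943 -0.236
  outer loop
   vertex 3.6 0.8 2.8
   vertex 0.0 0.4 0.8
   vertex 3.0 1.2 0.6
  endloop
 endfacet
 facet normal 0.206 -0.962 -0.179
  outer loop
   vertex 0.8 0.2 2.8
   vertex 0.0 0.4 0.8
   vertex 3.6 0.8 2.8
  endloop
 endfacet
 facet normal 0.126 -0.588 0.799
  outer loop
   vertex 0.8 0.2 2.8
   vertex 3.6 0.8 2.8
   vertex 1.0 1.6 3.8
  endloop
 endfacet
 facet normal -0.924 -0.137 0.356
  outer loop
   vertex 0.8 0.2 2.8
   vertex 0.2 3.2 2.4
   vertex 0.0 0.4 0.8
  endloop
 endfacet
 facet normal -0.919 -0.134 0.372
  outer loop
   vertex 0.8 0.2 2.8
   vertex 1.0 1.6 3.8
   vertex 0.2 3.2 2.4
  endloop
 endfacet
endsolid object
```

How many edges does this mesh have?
24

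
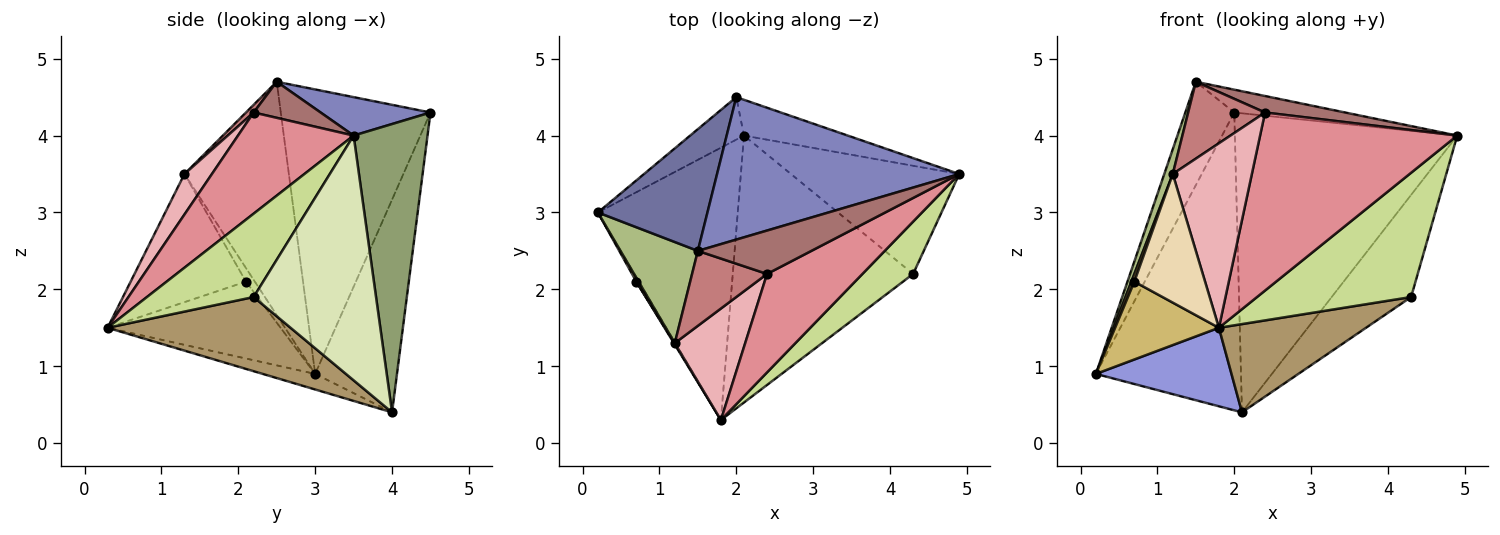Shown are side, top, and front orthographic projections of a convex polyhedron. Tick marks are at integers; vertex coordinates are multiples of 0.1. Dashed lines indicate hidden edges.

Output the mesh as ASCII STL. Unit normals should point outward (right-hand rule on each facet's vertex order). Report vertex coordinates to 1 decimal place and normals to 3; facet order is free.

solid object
 facet normal -0.893 0.292 0.344
  outer loop
   vertex 2.0 4.5 4.3
   vertex 0.2 3.0 0.9
   vertex 1.5 2.5 4.7
  endloop
 endfacet
 facet normal 0.155 0.156 0.975
  outer loop
   vertex 2.0 4.5 4.3
   vertex 1.5 2.5 4.7
   vertex 4.9 3.5 4.0
  endloop
 endfacet
 facet normal -0.106 -0.275 -0.955
  outer loop
   vertex 2.1 4.0 0.4
   vertex 1.8 0.3 1.5
   vertex 0.2 3.0 0.9
  endloop
 endfacet
 facet normal -0.487 0.864 -0.123
  outer loop
   vertex 2.1 4.0 0.4
   vertex 0.2 3.0 0.9
   vertex 2.0 4.5 4.3
  endloop
 endfacet
 facet normal 0.313 0.943 -0.113
  outer loop
   vertex 2.1 4.0 0.4
   vertex 2.0 4.5 4.3
   vertex 4.9 3.5 4.0
  endloop
 endfacet
 facet normal -0.946 -0.077 0.314
  outer loop
   vertex 1.2 1.3 3.5
   vertex 1.5 2.5 4.7
   vertex 0.2 3.0 0.9
  endloop
 endfacet
 facet normal 0.538 -0.777 0.327
  outer loop
   vertex 4.3 2.2 1.9
   vertex 4.9 3.5 4.0
   vertex 1.8 0.3 1.5
  endloop
 endfacet
 facet normal 0.727 0.472 -0.500
  outer loop
   vertex 4.3 2.2 1.9
   vertex 2.1 4.0 0.4
   vertex 4.9 3.5 4.0
  endloop
 endfacet
 facet normal 0.364 -0.292 -0.884
  outer loop
   vertex 4.3 2.2 1.9
   vertex 1.8 0.3 1.5
   vertex 2.1 4.0 0.4
  endloop
 endfacet
 facet normal -0.857 -0.514 -0.029
  outer loop
   vertex 0.7 2.1 2.1
   vertex 0.2 3.0 0.9
   vertex 1.8 0.3 1.5
  endloop
 endfacet
 facet normal -0.937 -0.312 0.156
  outer loop
   vertex 0.7 2.1 2.1
   vertex 1.2 1.3 3.5
   vertex 0.2 3.0 0.9
  endloop
 endfacet
 facet normal -0.852 -0.523 0.006
  outer loop
   vertex 0.7 2.1 2.1
   vertex 1.8 0.3 1.5
   vertex 1.2 1.3 3.5
  endloop
 endfacet
 facet normal 0.285 -0.341 0.896
  outer loop
   vertex 2.4 2.2 4.3
   vertex 4.9 3.5 4.0
   vertex 1.5 2.5 4.7
  endloop
 endfacet
 facet normal 0.071 -0.714 0.696
  outer loop
   vertex 2.4 2.2 4.3
   vertex 1.5 2.5 4.7
   vertex 1.2 1.3 3.5
  endloop
 endfacet
 facet normal 0.457 -0.779 0.431
  outer loop
   vertex 2.4 2.2 4.3
   vertex 1.8 0.3 1.5
   vertex 4.9 3.5 4.0
  endloop
 endfacet
 facet normal 0.285 -0.820 0.496
  outer loop
   vertex 2.4 2.2 4.3
   vertex 1.2 1.3 3.5
   vertex 1.8 0.3 1.5
  endloop
 endfacet
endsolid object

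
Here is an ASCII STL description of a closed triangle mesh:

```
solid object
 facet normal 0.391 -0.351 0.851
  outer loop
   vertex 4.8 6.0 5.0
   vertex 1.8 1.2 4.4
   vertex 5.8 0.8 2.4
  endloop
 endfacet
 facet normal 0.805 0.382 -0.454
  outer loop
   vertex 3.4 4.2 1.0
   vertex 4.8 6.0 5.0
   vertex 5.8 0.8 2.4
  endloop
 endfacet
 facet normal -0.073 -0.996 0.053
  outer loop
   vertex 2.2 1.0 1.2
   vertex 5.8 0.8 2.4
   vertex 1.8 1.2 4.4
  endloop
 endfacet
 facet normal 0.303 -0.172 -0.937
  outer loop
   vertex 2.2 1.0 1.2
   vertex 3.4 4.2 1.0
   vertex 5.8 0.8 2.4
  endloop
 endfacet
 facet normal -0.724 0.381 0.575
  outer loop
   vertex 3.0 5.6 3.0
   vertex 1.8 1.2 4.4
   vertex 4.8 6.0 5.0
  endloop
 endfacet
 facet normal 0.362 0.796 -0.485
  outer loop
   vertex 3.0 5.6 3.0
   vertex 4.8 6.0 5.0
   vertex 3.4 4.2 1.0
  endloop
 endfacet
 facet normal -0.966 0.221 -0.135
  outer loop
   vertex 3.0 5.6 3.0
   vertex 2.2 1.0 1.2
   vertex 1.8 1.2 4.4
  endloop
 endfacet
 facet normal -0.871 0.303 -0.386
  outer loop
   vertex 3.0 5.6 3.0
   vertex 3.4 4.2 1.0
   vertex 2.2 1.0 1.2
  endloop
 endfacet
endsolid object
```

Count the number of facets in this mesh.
8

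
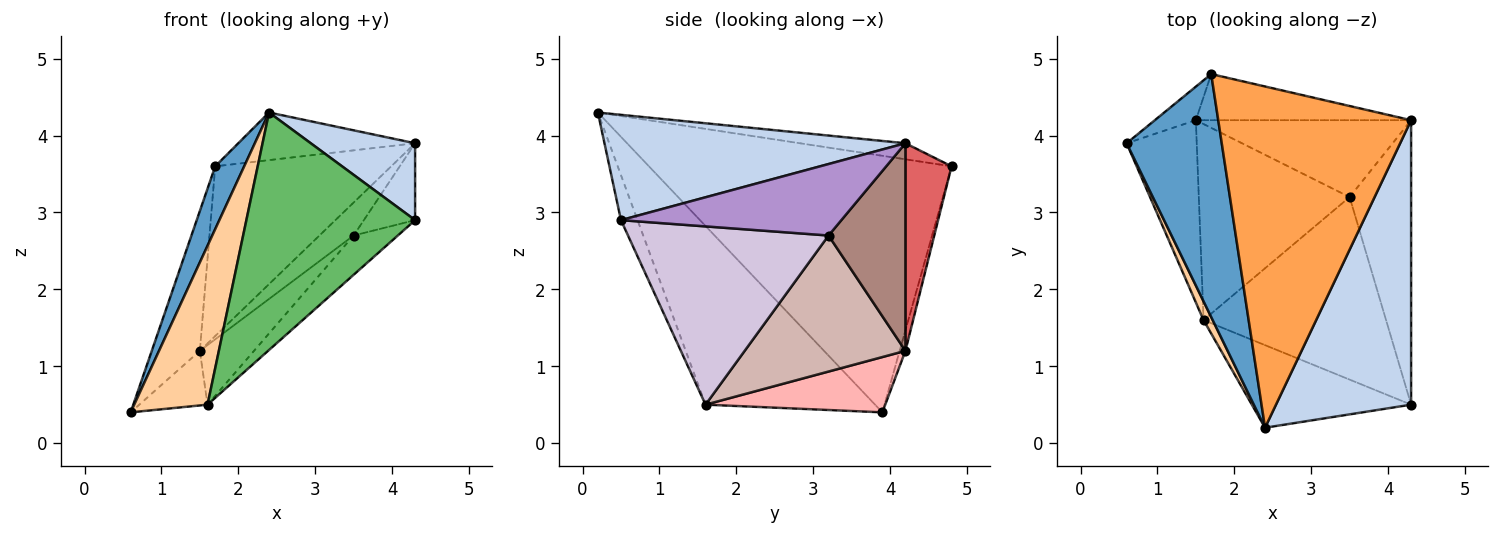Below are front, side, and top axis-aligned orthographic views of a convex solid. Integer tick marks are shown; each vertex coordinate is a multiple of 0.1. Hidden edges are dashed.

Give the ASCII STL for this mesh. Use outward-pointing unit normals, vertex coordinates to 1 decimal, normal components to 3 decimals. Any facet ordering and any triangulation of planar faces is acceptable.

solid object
 facet normal -0.934 -0.089 0.346
  outer loop
   vertex 1.7 4.8 3.6
   vertex 0.6 3.9 0.4
   vertex 2.4 0.2 4.3
  endloop
 endfacet
 facet normal 0.601 -0.208 0.771
  outer loop
   vertex 4.3 4.2 3.9
   vertex 2.4 0.2 4.3
   vertex 4.3 0.5 2.9
  endloop
 endfacet
 facet normal -0.082 0.138 0.987
  outer loop
   vertex 4.3 4.2 3.9
   vertex 1.7 4.8 3.6
   vertex 2.4 0.2 4.3
  endloop
 endfacet
 facet normal -0.917 -0.397 0.047
  outer loop
   vertex 1.6 1.6 0.5
   vertex 2.4 0.2 4.3
   vertex 0.6 3.9 0.4
  endloop
 endfacet
 facet normal -0.092 -0.940 -0.327
  outer loop
   vertex 1.6 1.6 0.5
   vertex 4.3 0.5 2.9
   vertex 2.4 0.2 4.3
  endloop
 endfacet
 facet normal -0.116 0.966 -0.232
  outer loop
   vertex 1.5 4.2 1.2
   vertex 0.6 3.9 0.4
   vertex 1.7 4.8 3.6
  endloop
 endfacet
 facet normal 0.245 0.936 -0.254
  outer loop
   vertex 1.5 4.2 1.2
   vertex 1.7 4.8 3.6
   vertex 4.3 4.2 3.9
  endloop
 endfacet
 facet normal 0.603 0.229 -0.764
  outer loop
   vertex 1.5 4.2 1.2
   vertex 1.6 1.6 0.5
   vertex 0.6 3.9 0.4
  endloop
 endfacet
 facet normal 0.747 0.174 -0.642
  outer loop
   vertex 3.5 3.2 2.7
   vertex 4.3 4.2 3.9
   vertex 4.3 0.5 2.9
  endloop
 endfacet
 facet normal 0.691 0.152 -0.707
  outer loop
   vertex 3.5 3.2 2.7
   vertex 4.3 0.5 2.9
   vertex 1.6 1.6 0.5
  endloop
 endfacet
 facet normal 0.663 0.295 -0.688
  outer loop
   vertex 3.5 3.2 2.7
   vertex 1.5 4.2 1.2
   vertex 4.3 4.2 3.9
  endloop
 endfacet
 facet normal 0.653 0.220 -0.724
  outer loop
   vertex 3.5 3.2 2.7
   vertex 1.6 1.6 0.5
   vertex 1.5 4.2 1.2
  endloop
 endfacet
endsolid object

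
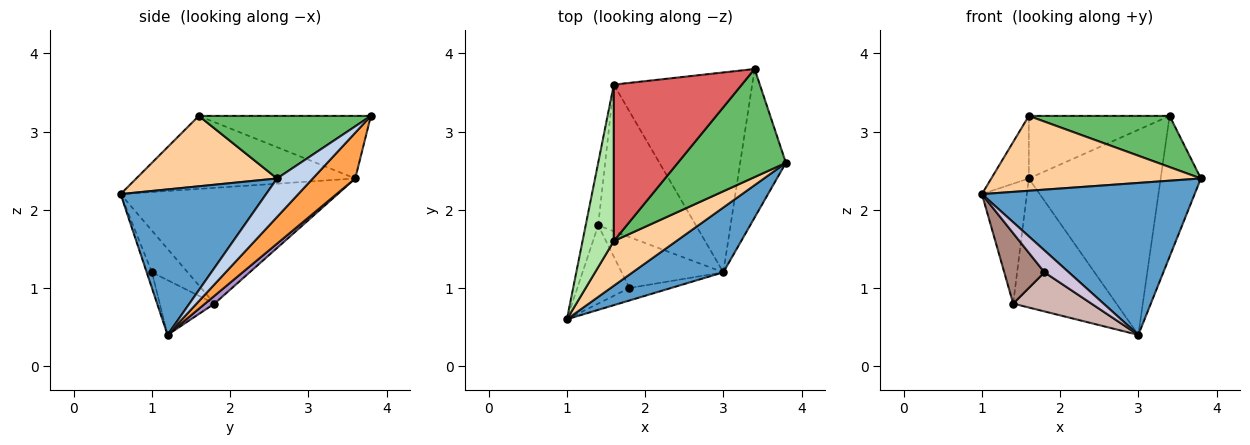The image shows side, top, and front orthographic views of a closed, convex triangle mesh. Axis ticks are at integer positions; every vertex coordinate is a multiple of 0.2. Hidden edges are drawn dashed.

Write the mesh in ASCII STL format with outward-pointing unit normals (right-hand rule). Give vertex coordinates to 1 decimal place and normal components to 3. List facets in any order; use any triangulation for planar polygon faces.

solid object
 facet normal 0.532 -0.779 0.332
  outer loop
   vertex 3.0 1.2 0.4
   vertex 3.8 2.6 2.4
   vertex 1.0 0.6 2.2
  endloop
 endfacet
 facet normal 0.522 0.587 -0.619
  outer loop
   vertex 3.0 1.2 0.4
   vertex 3.4 3.8 3.2
   vertex 3.8 2.6 2.4
  endloop
 endfacet
 facet normal 0.225 0.698 -0.680
  outer loop
   vertex 1.6 3.6 2.4
   vertex 3.4 3.8 3.2
   vertex 3.0 1.2 0.4
  endloop
 endfacet
 facet normal 0.500 -0.744 0.444
  outer loop
   vertex 1.6 1.6 3.2
   vertex 1.0 0.6 2.2
   vertex 3.8 2.6 2.4
  endloop
 endfacet
 facet normal 0.464 -0.379 0.801
  outer loop
   vertex 1.6 1.6 3.2
   vertex 3.8 2.6 2.4
   vertex 3.4 3.8 3.2
  endloop
 endfacet
 facet normal -0.908 0.156 0.389
  outer loop
   vertex 1.6 1.6 3.2
   vertex 1.6 3.6 2.4
   vertex 1.0 0.6 2.2
  endloop
 endfacet
 facet normal -0.413 0.338 0.845
  outer loop
   vertex 1.6 1.6 3.2
   vertex 3.4 3.8 3.2
   vertex 1.6 3.6 2.4
  endloop
 endfacet
 facet normal -0.974 0.202 -0.105
  outer loop
   vertex 1.4 1.8 0.8
   vertex 1.0 0.6 2.2
   vertex 1.6 3.6 2.4
  endloop
 endfacet
 facet normal 0.060 0.659 -0.749
  outer loop
   vertex 1.4 1.8 0.8
   vertex 1.6 3.6 2.4
   vertex 3.0 1.2 0.4
  endloop
 endfacet
 facet normal -0.183 -0.854 -0.488
  outer loop
   vertex 1.8 1.0 1.2
   vertex 3.0 1.2 0.4
   vertex 1.0 0.6 2.2
  endloop
 endfacet
 facet normal -0.511 -0.575 -0.639
  outer loop
   vertex 1.8 1.0 1.2
   vertex 1.0 0.6 2.2
   vertex 1.4 1.8 0.8
  endloop
 endfacet
 facet normal -0.393 -0.561 -0.729
  outer loop
   vertex 1.8 1.0 1.2
   vertex 1.4 1.8 0.8
   vertex 3.0 1.2 0.4
  endloop
 endfacet
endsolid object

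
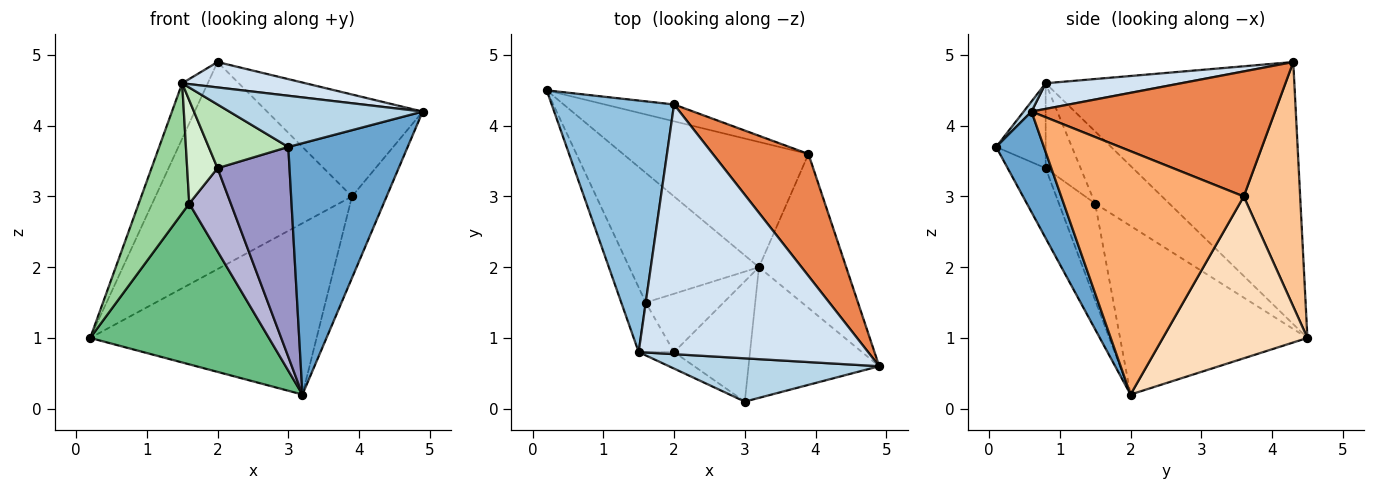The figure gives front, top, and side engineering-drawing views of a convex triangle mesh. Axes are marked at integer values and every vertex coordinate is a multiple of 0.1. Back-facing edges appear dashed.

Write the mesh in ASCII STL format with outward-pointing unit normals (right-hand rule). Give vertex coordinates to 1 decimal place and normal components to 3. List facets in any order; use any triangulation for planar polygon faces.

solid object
 facet normal 0.334 -0.836 -0.435
  outer loop
   vertex 3.2 2.0 0.2
   vertex 4.9 0.6 4.2
   vertex 3.0 0.1 3.7
  endloop
 endfacet
 facet normal -0.902 0.093 0.421
  outer loop
   vertex 1.5 0.8 4.6
   vertex 2.0 4.3 4.9
   vertex 0.2 4.5 1.0
  endloop
 endfacet
 facet normal 0.031 -0.763 0.645
  outer loop
   vertex 1.5 0.8 4.6
   vertex 3.0 0.1 3.7
   vertex 4.9 0.6 4.2
  endloop
 endfacet
 facet normal 0.110 -0.101 0.989
  outer loop
   vertex 1.5 0.8 4.6
   vertex 4.9 0.6 4.2
   vertex 2.0 4.3 4.9
  endloop
 endfacet
 facet normal 0.708 0.453 0.542
  outer loop
   vertex 3.9 3.6 3.0
   vertex 2.0 4.3 4.9
   vertex 4.9 0.6 4.2
  endloop
 endfacet
 facet normal 0.927 0.176 -0.332
  outer loop
   vertex 3.9 3.6 3.0
   vertex 4.9 0.6 4.2
   vertex 3.2 2.0 0.2
  endloop
 endfacet
 facet normal 0.275 0.958 -0.078
  outer loop
   vertex 3.9 3.6 3.0
   vertex 0.2 4.5 1.0
   vertex 2.0 4.3 4.9
  endloop
 endfacet
 facet normal 0.458 0.718 -0.525
  outer loop
   vertex 3.9 3.6 3.0
   vertex 3.2 2.0 0.2
   vertex 0.2 4.5 1.0
  endloop
 endfacet
 facet normal -0.632 -0.603 -0.486
  outer loop
   vertex 1.6 1.5 2.9
   vertex 0.2 4.5 1.0
   vertex 3.2 2.0 0.2
  endloop
 endfacet
 facet normal -0.796 -0.542 -0.270
  outer loop
   vertex 1.6 1.5 2.9
   vertex 1.5 0.8 4.6
   vertex 0.2 4.5 1.0
  endloop
 endfacet
 facet normal -0.516 -0.829 -0.215
  outer loop
   vertex 2.0 0.8 3.4
   vertex 3.0 0.1 3.7
   vertex 1.5 0.8 4.6
  endloop
 endfacet
 facet normal -0.720 -0.626 -0.300
  outer loop
   vertex 2.0 0.8 3.4
   vertex 1.5 0.8 4.6
   vertex 1.6 1.5 2.9
  endloop
 endfacet
 facet normal -0.417 -0.789 -0.452
  outer loop
   vertex 2.0 0.8 3.4
   vertex 3.2 2.0 0.2
   vertex 3.0 0.1 3.7
  endloop
 endfacet
 facet normal -0.581 -0.666 -0.468
  outer loop
   vertex 2.0 0.8 3.4
   vertex 1.6 1.5 2.9
   vertex 3.2 2.0 0.2
  endloop
 endfacet
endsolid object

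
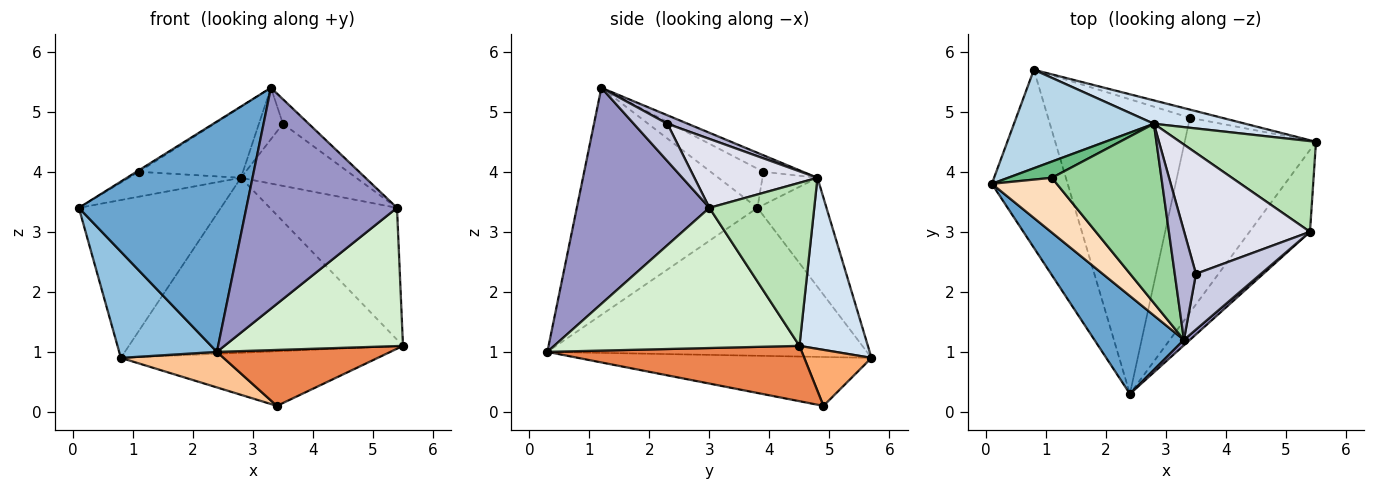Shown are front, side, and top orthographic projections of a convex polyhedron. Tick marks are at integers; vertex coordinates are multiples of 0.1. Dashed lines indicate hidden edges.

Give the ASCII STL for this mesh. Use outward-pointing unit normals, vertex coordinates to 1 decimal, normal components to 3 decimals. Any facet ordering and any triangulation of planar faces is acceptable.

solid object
 facet normal -0.704 -0.653 0.278
  outer loop
   vertex 3.3 1.2 5.4
   vertex 0.1 3.8 3.4
   vertex 2.4 0.3 1.0
  endloop
 endfacet
 facet normal -0.859 -0.263 -0.440
  outer loop
   vertex 0.8 5.7 0.9
   vertex 2.4 0.3 1.0
   vertex 0.1 3.8 3.4
  endloop
 endfacet
 facet normal -0.381 0.784 0.489
  outer loop
   vertex 2.8 4.8 3.9
   vertex 0.8 5.7 0.9
   vertex 0.1 3.8 3.4
  endloop
 endfacet
 facet normal 0.240 0.962 0.129
  outer loop
   vertex 2.8 4.8 3.9
   vertex 5.5 4.5 1.1
   vertex 0.8 5.7 0.9
  endloop
 endfacet
 facet normal 0.375 -0.256 -0.891
  outer loop
   vertex 3.4 4.9 0.1
   vertex 5.5 4.5 1.1
   vertex 2.4 0.3 1.0
  endloop
 endfacet
 facet normal 0.251 0.957 -0.143
  outer loop
   vertex 3.4 4.9 0.1
   vertex 0.8 5.7 0.9
   vertex 5.5 4.5 1.1
  endloop
 endfacet
 facet normal -0.324 -0.113 -0.939
  outer loop
   vertex 3.4 4.9 0.1
   vertex 2.4 0.3 1.0
   vertex 0.8 5.7 0.9
  endloop
 endfacet
 facet normal -0.516 0.023 0.856
  outer loop
   vertex 1.1 3.9 4.0
   vertex 0.1 3.8 3.4
   vertex 3.3 1.2 5.4
  endloop
 endfacet
 facet normal -0.380 0.775 0.505
  outer loop
   vertex 1.1 3.9 4.0
   vertex 2.8 4.8 3.9
   vertex 0.1 3.8 3.4
  endloop
 endfacet
 facet normal -0.139 0.364 0.921
  outer loop
   vertex 1.1 3.9 4.0
   vertex 3.3 1.2 5.4
   vertex 2.8 4.8 3.9
  endloop
 endfacet
 facet normal 0.562 0.681 0.469
  outer loop
   vertex 5.4 3.0 3.4
   vertex 5.5 4.5 1.1
   vertex 2.8 4.8 3.9
  endloop
 endfacet
 facet normal 0.763 -0.556 -0.329
  outer loop
   vertex 5.4 3.0 3.4
   vertex 2.4 0.3 1.0
   vertex 5.5 4.5 1.1
  endloop
 endfacet
 facet normal 0.661 -0.750 0.018
  outer loop
   vertex 5.4 3.0 3.4
   vertex 3.3 1.2 5.4
   vertex 2.4 0.3 1.0
  endloop
 endfacet
 facet normal 0.341 0.402 0.850
  outer loop
   vertex 3.5 2.3 4.8
   vertex 2.8 4.8 3.9
   vertex 3.3 1.2 5.4
  endloop
 endfacet
 facet normal 0.465 0.357 0.810
  outer loop
   vertex 3.5 2.3 4.8
   vertex 3.3 1.2 5.4
   vertex 5.4 3.0 3.4
  endloop
 endfacet
 facet normal 0.438 0.411 0.800
  outer loop
   vertex 3.5 2.3 4.8
   vertex 5.4 3.0 3.4
   vertex 2.8 4.8 3.9
  endloop
 endfacet
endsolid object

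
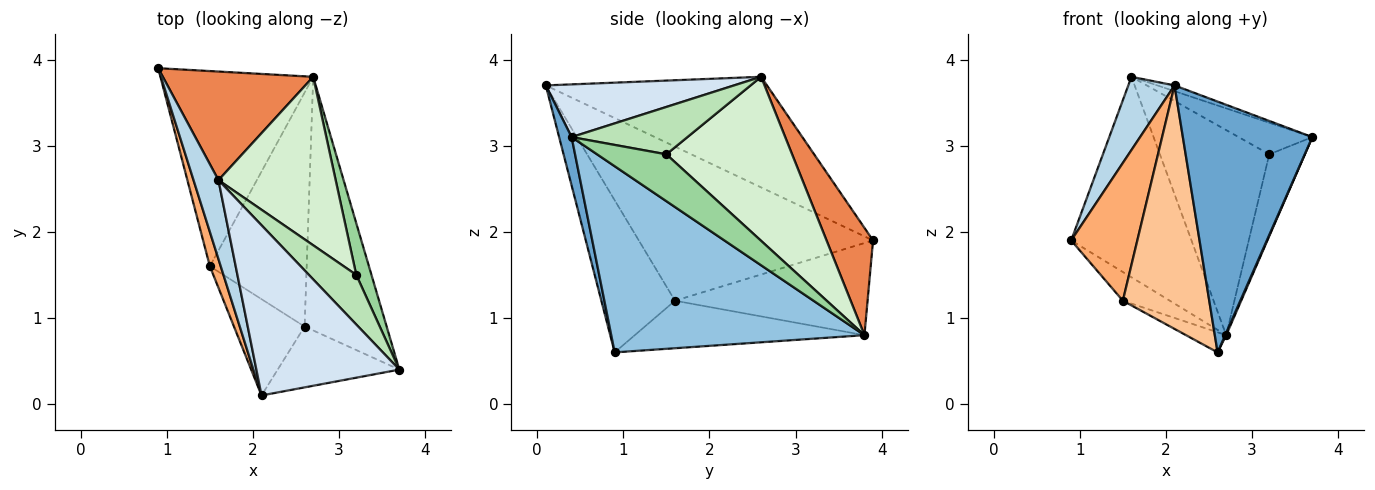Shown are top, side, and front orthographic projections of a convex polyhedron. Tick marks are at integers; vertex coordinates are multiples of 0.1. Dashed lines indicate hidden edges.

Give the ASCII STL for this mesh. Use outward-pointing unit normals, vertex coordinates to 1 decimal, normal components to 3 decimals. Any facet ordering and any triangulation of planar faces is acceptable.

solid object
 facet normal 0.093 -0.968 -0.235
  outer loop
   vertex 2.6 0.9 0.6
   vertex 3.7 0.4 3.1
   vertex 2.1 0.1 3.7
  endloop
 endfacet
 facet normal 0.915 -0.004 -0.403
  outer loop
   vertex 2.7 3.8 0.8
   vertex 3.7 0.4 3.1
   vertex 2.6 0.9 0.6
  endloop
 endfacet
 facet normal -0.956 -0.200 0.215
  outer loop
   vertex 1.6 2.6 3.8
   vertex 0.9 3.9 1.9
   vertex 2.1 0.1 3.7
  endloop
 endfacet
 facet normal 0.346 0.032 0.938
  outer loop
   vertex 1.6 2.6 3.8
   vertex 2.1 0.1 3.7
   vertex 3.7 0.4 3.1
  endloop
 endfacet
 facet normal 0.322 0.832 0.451
  outer loop
   vertex 1.6 2.6 3.8
   vertex 2.7 3.8 0.8
   vertex 0.9 3.9 1.9
  endloop
 endfacet
 facet normal -0.960 -0.271 0.068
  outer loop
   vertex 1.5 1.6 1.2
   vertex 2.1 0.1 3.7
   vertex 0.9 3.9 1.9
  endloop
 endfacet
 facet normal -0.621 -0.729 -0.288
  outer loop
   vertex 1.5 1.6 1.2
   vertex 2.6 0.9 0.6
   vertex 2.1 0.1 3.7
  endloop
 endfacet
 facet normal -0.512 0.125 -0.850
  outer loop
   vertex 1.5 1.6 1.2
   vertex 0.9 3.9 1.9
   vertex 2.7 3.8 0.8
  endloop
 endfacet
 facet normal -0.439 0.077 -0.895
  outer loop
   vertex 1.5 1.6 1.2
   vertex 2.7 3.8 0.8
   vertex 2.6 0.9 0.6
  endloop
 endfacet
 facet normal 0.855 0.439 0.277
  outer loop
   vertex 3.2 1.5 2.9
   vertex 3.7 0.4 3.1
   vertex 2.7 3.8 0.8
  endloop
 endfacet
 facet normal 0.645 0.410 0.645
  outer loop
   vertex 3.2 1.5 2.9
   vertex 1.6 2.6 3.8
   vertex 3.7 0.4 3.1
  endloop
 endfacet
 facet normal 0.664 0.578 0.475
  outer loop
   vertex 3.2 1.5 2.9
   vertex 2.7 3.8 0.8
   vertex 1.6 2.6 3.8
  endloop
 endfacet
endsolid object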